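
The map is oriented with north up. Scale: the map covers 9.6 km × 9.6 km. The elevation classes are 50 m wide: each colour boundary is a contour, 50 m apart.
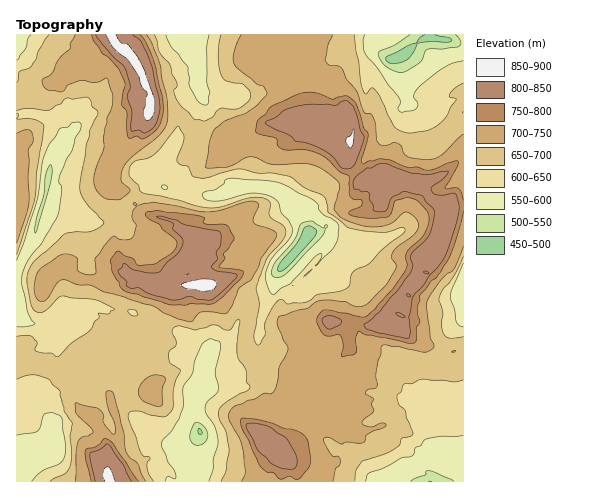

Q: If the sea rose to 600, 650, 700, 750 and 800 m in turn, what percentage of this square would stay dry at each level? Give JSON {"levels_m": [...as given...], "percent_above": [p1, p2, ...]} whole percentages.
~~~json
{"levels_m": [600, 650, 700, 750, 800], "percent_above": [87, 67, 41, 16, 10]}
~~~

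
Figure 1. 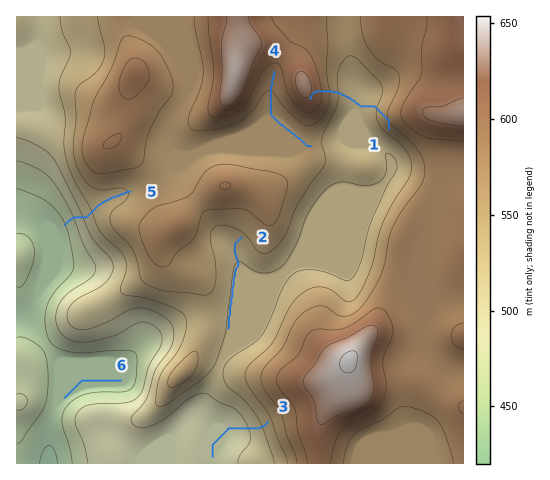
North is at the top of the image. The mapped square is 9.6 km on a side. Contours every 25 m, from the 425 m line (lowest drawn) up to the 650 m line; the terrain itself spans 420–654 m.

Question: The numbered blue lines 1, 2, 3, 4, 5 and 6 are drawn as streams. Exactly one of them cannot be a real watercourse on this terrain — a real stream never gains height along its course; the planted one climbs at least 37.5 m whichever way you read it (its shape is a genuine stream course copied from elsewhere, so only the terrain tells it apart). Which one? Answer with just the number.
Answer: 1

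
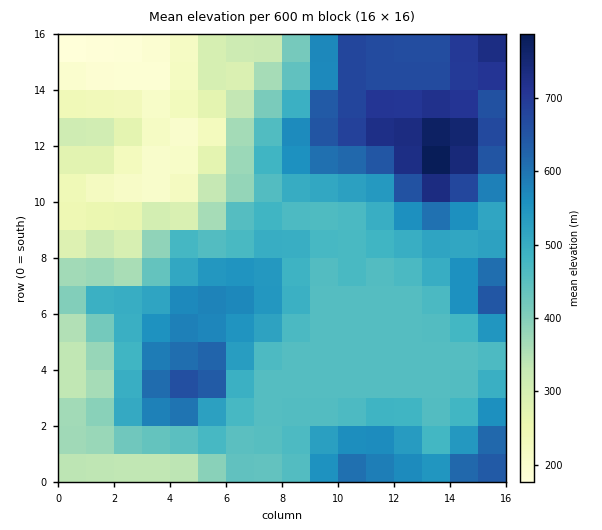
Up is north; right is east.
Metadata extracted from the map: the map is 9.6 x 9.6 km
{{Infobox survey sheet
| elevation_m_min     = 160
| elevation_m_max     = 800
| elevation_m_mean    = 470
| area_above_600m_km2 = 17.3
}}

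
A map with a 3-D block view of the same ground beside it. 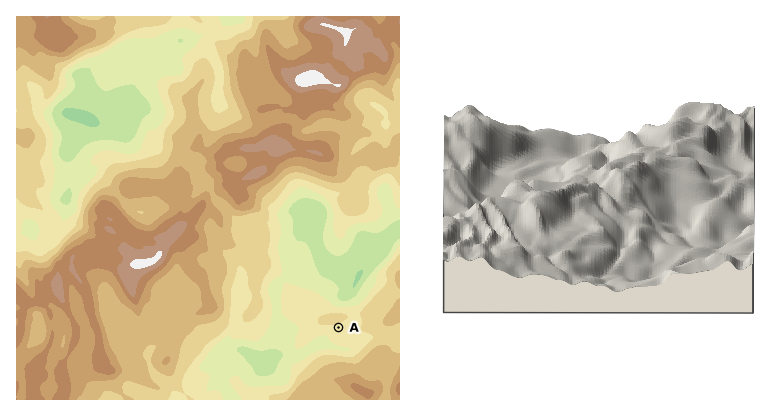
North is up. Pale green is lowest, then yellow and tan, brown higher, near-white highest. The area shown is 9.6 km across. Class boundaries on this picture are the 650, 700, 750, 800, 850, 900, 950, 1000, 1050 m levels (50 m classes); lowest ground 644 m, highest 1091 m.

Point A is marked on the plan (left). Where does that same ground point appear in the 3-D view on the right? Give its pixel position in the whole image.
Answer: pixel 704 256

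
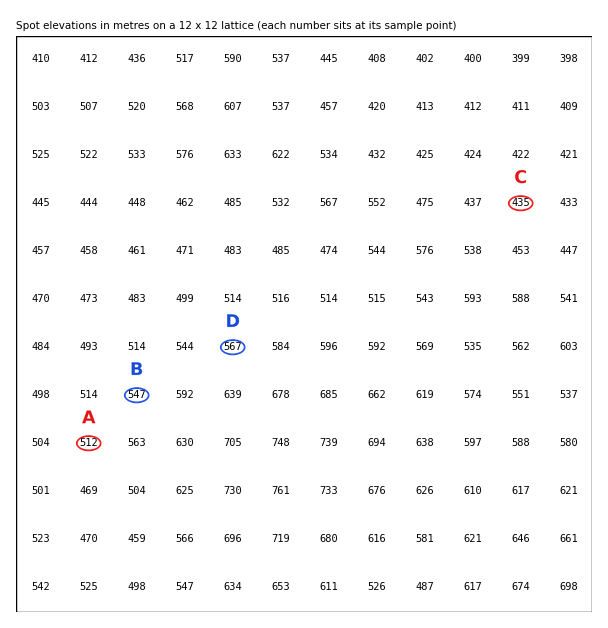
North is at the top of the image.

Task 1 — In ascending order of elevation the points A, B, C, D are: C A B D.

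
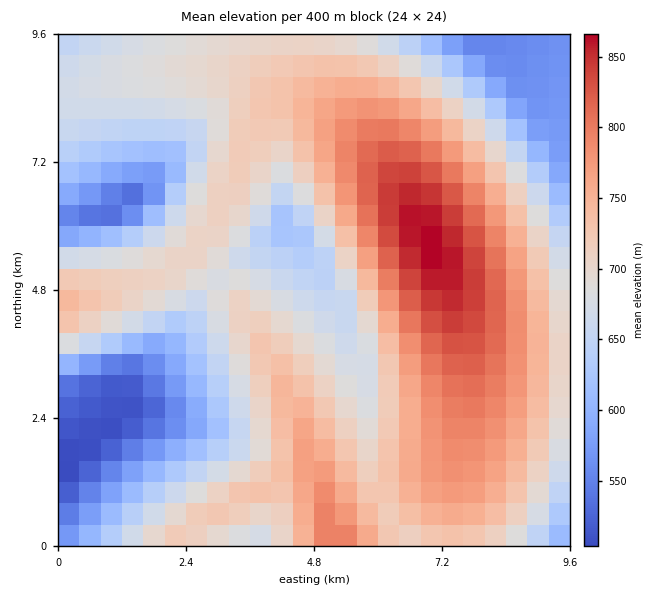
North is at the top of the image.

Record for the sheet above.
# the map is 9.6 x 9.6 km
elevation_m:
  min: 500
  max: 870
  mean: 700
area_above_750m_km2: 23.3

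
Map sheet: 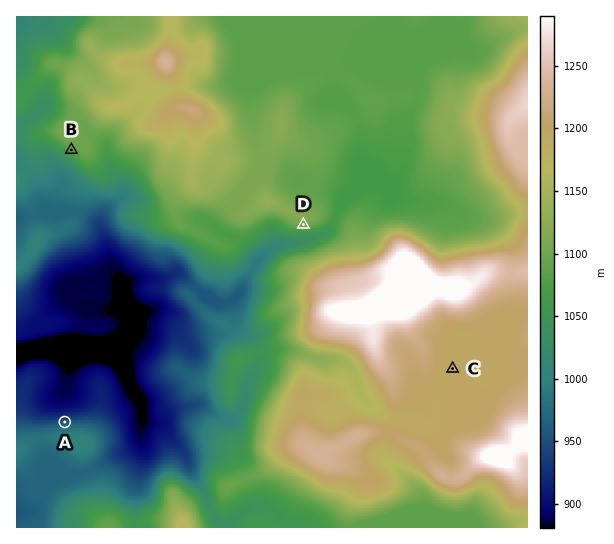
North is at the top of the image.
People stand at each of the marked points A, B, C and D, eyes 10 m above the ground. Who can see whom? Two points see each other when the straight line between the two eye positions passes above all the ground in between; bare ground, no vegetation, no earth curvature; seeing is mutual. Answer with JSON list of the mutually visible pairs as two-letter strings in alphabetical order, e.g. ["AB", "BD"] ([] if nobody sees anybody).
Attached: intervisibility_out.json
["AB", "AD"]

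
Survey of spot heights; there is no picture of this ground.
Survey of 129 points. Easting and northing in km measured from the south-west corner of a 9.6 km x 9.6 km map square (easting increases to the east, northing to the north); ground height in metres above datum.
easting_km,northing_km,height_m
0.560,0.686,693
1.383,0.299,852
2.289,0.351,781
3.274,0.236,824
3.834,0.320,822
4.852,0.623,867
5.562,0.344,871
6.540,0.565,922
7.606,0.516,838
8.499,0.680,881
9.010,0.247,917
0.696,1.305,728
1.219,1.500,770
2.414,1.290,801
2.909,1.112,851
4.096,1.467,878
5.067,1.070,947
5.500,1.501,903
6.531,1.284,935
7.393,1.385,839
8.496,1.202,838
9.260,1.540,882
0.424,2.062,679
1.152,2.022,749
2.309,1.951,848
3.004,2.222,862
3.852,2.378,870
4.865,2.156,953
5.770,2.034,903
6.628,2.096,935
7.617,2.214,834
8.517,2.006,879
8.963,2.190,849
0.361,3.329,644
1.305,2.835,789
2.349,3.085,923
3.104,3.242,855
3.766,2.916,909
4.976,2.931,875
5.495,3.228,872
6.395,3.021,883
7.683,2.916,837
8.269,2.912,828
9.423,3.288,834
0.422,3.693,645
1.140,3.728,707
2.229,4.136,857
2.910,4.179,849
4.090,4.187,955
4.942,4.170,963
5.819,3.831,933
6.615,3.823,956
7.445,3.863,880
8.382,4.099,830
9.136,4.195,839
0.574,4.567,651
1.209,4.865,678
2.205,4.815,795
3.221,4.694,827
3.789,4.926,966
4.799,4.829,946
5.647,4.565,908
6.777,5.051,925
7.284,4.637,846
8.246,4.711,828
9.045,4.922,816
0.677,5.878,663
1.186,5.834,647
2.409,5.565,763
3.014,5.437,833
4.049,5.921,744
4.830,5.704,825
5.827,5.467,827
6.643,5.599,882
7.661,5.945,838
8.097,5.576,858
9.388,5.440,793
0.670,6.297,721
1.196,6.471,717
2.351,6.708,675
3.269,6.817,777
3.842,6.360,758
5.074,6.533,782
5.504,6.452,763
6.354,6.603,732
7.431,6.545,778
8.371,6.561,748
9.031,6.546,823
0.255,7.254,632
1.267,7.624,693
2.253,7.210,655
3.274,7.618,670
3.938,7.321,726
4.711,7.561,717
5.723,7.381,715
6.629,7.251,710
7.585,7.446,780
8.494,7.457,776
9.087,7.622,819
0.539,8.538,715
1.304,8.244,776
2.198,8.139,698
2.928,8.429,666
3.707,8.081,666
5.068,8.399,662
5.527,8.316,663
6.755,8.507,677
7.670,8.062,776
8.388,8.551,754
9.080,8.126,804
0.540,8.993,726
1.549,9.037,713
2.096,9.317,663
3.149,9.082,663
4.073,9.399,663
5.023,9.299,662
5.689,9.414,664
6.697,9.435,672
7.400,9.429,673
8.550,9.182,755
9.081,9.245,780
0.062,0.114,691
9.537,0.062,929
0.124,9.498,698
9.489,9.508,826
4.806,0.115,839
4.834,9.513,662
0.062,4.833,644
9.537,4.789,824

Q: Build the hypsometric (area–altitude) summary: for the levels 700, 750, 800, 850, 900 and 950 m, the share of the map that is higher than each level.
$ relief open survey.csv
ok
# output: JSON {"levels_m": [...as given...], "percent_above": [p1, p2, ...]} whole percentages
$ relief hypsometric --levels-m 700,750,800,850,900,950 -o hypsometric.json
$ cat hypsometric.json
{"levels_m": [700, 750, 800, 850, 900, 950], "percent_above": [76, 67, 53, 31, 15, 4]}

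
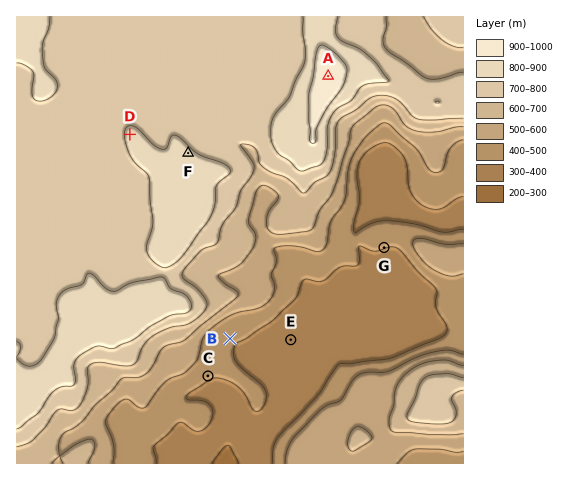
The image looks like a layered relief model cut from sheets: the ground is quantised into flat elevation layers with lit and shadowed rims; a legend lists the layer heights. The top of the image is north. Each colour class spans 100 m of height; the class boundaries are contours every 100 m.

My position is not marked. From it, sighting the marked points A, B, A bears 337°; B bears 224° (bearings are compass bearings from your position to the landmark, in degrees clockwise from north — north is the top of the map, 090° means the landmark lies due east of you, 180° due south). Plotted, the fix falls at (376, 188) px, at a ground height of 370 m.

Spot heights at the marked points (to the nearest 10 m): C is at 420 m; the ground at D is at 820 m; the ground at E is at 360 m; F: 840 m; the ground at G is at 400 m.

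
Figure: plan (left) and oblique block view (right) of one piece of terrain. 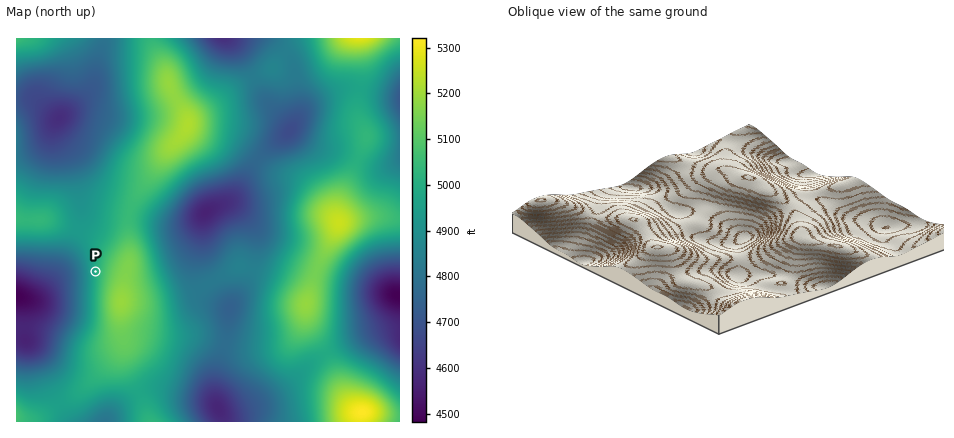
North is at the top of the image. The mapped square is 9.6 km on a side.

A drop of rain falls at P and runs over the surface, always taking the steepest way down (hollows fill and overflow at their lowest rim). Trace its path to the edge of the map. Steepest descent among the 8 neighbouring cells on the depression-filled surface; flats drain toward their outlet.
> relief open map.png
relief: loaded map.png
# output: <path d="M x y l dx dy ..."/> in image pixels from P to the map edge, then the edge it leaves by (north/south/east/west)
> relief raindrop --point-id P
<path d="M96 272l-28 0-26 26-22 0-4-2"/>
exit: west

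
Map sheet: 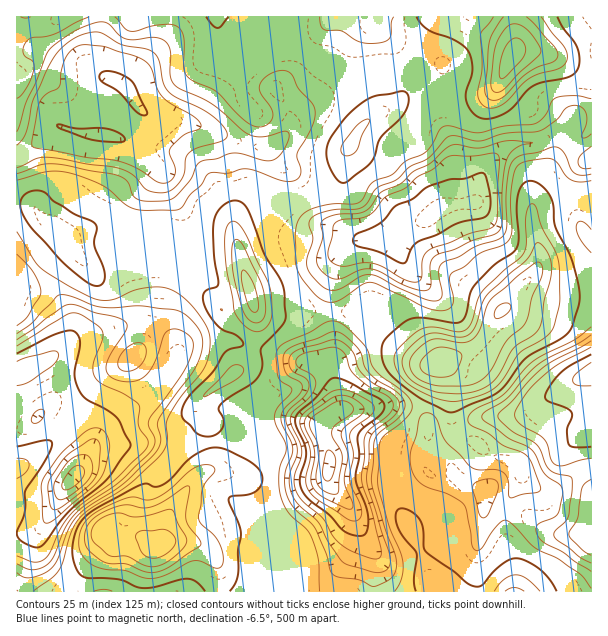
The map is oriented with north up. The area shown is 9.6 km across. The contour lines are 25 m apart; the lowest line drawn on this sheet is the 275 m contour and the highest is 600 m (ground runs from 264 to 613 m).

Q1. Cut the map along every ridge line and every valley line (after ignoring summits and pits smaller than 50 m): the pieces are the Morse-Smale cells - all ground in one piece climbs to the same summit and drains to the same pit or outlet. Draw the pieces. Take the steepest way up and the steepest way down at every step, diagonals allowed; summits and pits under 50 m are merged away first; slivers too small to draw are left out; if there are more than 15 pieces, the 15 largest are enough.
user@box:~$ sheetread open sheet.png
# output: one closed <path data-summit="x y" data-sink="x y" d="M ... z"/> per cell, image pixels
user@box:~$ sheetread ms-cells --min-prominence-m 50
<path data-summit="441 363" data-sink="591 374" d="M533 282l-6 0-15 20-12 9-13 25-11 13-26 9-16 10-7 25-11 18 12 14 0 13-4 11-2 12 4 9 5 5 15 1 9-2 10 8 21 8 0 11 5 5 31 6 26 20 13 3 30-1 1-246-43 2z"/><path data-summit="441 363" data-sink="432 215" d="M560 133l-6 0-15 9-23 2-13 6-19 21-4 12-2 14-4 5-34 6-12 10-17 8-12 10-36 4-13 6-8 9-6 14-5 18-1 24 30 2 20 15 22 22 24 14 12 0 38-15 11-13 13-25 12-9 11-17 13-15 4-9 0-10-8-27 2-15 33-11 25 0 0-39-11-2z"/><path data-summit="513 54" data-sink="432 215" d="M536 50l-20 0-10 15-8 21-12 10-21 6-15 1-22 9-12 0-14-6-6 0-25 12-13 13-10 18-10 31-30 15 8 21 5 6 21 7 18 11 33-2 6-2 12-10 17-8 12-10 34-6 4-5 2-14 4-12 9-12 14-13 9-2 23-2 15-9 6 0 21 24 10 1 1-83-20-8-17-11z"/><path data-summit="162 545" data-sink="329 467" d="M279 416l-24 2-7 5-8 15-27 4-2 25-18 13-23 32-6 12 0 20 4-3 20 0 12 3 11 8 7 15 0 25 118 0 4-20 15-27 1-23-2-10-26-32 2-27-10-22 0-6z"/><path data-summit="441 363" data-sink="74 477" d="M17 246l-1 345 8 1 2-20 8-21 2-12 28-51 12-12 22-39 24-22 30-20 16-21 8-18 0-8-6-10-9-8-15-6-15 0-54 14-18 14 13-20-4-17-13-24z"/><path data-summit="162 545" data-sink="129 92" d="M372 16l-85 0-9 26-9 7-18 7-12 0-15-11-6-15-2-14-112 0-7 29 0 9 6 20 20 11 7 7 8 13 9 10 12 5 30 2 65 24 15 2 10-6 9-10 4-10 0-6 34-30 16-24 8-20 12-12 10-7z"/><path data-summit="162 545" data-sink="74 477" d="M212 442l-18 3-12 6-6 0-12-6-14-3-54 4-8 9-12 21-12 12-28 51-2 12-8 21-1 19 191 1 2-25-4-10-7-9-7-4-12-3-20 0-5 2 0-13 7-18 23-32 14-10 5-6z"/><path data-summit="515 591" data-sink="591 374" d="M417 414l-11 17-14 13-1 17 5 25 4 9 3 24 15 26 14 36 14 11 145 0 1-58-31 1-13-3-26-20-31-6-5-5 0-11-21-8-10-8-9 2-15-1-5-5-4-9 2-12 4-11 0-13z"/><path data-summit="162 545" data-sink="129 92" d="M59 126l-43 32 0 45 16 2 10 13 15 10 11 11 11 18 8 7 27-12 14 0 13 4 8 0 14-17-3-8 0-45 3-10-1-8-39-29-42-6z"/><path data-summit="251 294" data-sink="129 92" d="M143 110l-11 21-6 5-6 2 9 4 27 21 7 8-3 15 0 45 4 7 10-2 27 10 33 0 3 2-3-21 2-9 10-10 12-6 29 0 21-7-7-13-8-8-11-5-5-5-7-16-16-2-65-24-36-4z"/><path data-summit="513 54" data-sink="129 92" d="M437 16l-63 0-2 7-18 15-28 48-34 30 0 6-4 10-9 10-9 5 7 17 5 5 11 5 8 8 7 12 7-1 23-13 8-28 12-21 13-13 19-9 10-8 4-8 12-39z"/><path data-summit="441 363" data-sink="129 92" d="M102 16l-86 1 1 140 42-31 22 7 42 5 9-7 7-11 3-9-12-19-11-10-12-4-7-10-3-23 6-21z"/><path data-summit="251 294" data-sink="74 477" d="M186 271l-14 23-3 12 0 20 7 18 0 12-8 18-16 22-30 19-24 22-7 12 1 2 4-5 36-1 14-3 13 2 17 7 6 0 12-6 18-4-2-18-11-15 0-7 44-34 5-7 8-24 0-24-4-10-16 8-14 0-22-28z"/><path data-summit="251 294" data-sink="329 467" d="M255 308l1 28-8 24-5 7-44 34 0 7 11 15 0 9 3 10 27-4 8-15 7-5 24-2 41 8 20-16-8-31-7-12 5-3 4-14-4-36-37-2-18 3-14-1z"/><path data-summit="515 591" data-sink="329 467" d="M396 406l-54 3-7 3-15 11 0 8 10 22-2 27 3 6 21 23 14 30 8 13 2 15-3 14 1 11 70 0-12-11-14-36-15-26-3-24-8-21-1-25 1-5 14-13 9-18z"/>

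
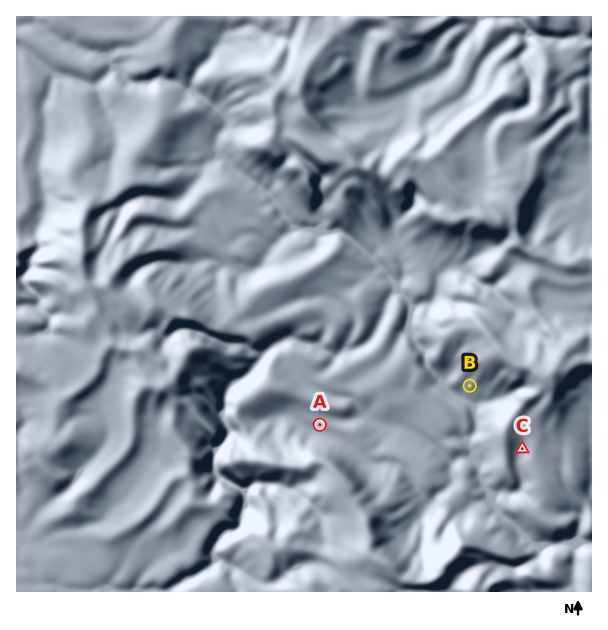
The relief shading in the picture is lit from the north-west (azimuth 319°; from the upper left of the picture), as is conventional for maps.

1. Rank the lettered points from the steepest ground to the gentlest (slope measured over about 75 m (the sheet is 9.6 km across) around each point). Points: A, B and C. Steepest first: B C A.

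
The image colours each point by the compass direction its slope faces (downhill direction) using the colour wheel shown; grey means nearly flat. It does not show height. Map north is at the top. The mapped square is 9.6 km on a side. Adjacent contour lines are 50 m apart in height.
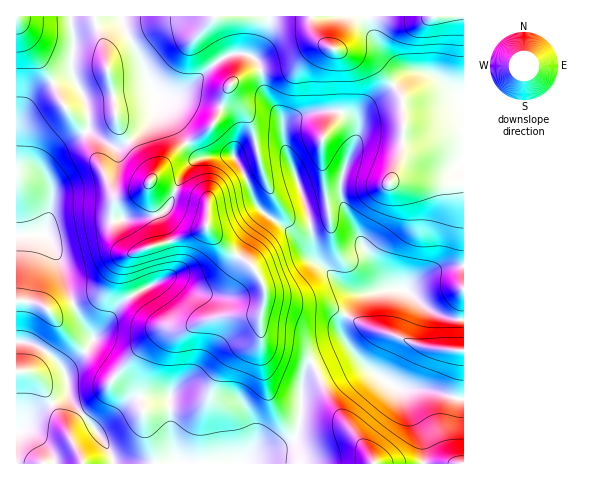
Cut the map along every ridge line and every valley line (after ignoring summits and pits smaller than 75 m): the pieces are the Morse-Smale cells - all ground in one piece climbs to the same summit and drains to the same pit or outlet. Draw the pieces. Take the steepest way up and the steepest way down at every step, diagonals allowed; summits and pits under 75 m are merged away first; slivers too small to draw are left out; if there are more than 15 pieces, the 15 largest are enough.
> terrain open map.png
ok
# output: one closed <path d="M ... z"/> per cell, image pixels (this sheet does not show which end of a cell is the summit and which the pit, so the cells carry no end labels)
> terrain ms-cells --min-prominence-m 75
<path d="M463 16l-392 0 3 26-2 31 13 25 3 19 27-3 4 12 10 16 17-15 8-10 3-8 0-15 7 4 16-4 34-30 13-8 7-3 17 3 9 10 4 26 18 27 2 27 24 65 8 51 28 25 11 5 14 2 23-5 13 1 28 22 20 7 10 0z"/><path d="M243 53l-9 0-12 5-44 37-9 3-12-2 0 13-3 8-7 9-18 15 21 31 1 8-7 9-26 9-4 4-2 21 7 19 7 8 7 3-6 5-3 8 4 22 8 14 15 16 17 8 19 2 29-11 41-2 3-3 1 23 5 9 34 8 13 12 26-13 11-3-8-13 0-10 11-23 11-8-9-2-11-5-28-25-8-51-24-65-2-27-18-27-3-23-3-8-7-5z"/><path d="M89 132l-33 18-10 11-2 7 8 24-1 16-6 26 14 26 14 45 9 18 11 14-1 6-7 10-20 16 6 31 26 30 32-28 8-4 32-2 3 49 4 13 5 6 61 0 18-12 31-9 5-5 4-13 3-50 3-7 6-5-1-2-11-9-34-8-5-9-1-23-3 3-41 2-29 11-13 0-16-5-17-15-9-13-6-14 0-21 7-7-11-7-7-11-3-12 0-13 2-8 4-4 26-9 7-9 0-5-22-33-7 5-7 1z"/><path d="M46 234l-30 2 0 227 164 1-4-6-5-20-2-42-32 2-8 4-32 28-26-30-6-31 20-16 7-10 1-6-11-14-9-18-14-45z"/><path d="M349 348l-19 6-16 8 0 3 17 37 28 37 14 23 2 2 88 0 1-65-33-9-29-1-7-2-24-15z"/><path d="M398 289l-37 6-8 7-10 19-1 14 2 5 13 17 14 15 24 15 7 2 29 1 25 9 7 0 1-79-11-1-15-4-14-9-17-15z"/><path d="M17 20l-1 215 29-1 7-34-1-13-7-18 1-5 11-14 32-20 0-12-14-2-10-10-15-32-21-31z"/><path d="M313 364l-7 4-3 7-2 43-5 20-8 6-28 8-17 12 131-1-15-24-28-37z"/><path d="M70 16l-53 0-1 3 12 24 21 31 15 32 10 10 14 2 0-7-3-13-13-25 2-31z"/><path d="M115 114l-26 4-2 13 23 15 8 2 9-5 1-3-9-14z"/>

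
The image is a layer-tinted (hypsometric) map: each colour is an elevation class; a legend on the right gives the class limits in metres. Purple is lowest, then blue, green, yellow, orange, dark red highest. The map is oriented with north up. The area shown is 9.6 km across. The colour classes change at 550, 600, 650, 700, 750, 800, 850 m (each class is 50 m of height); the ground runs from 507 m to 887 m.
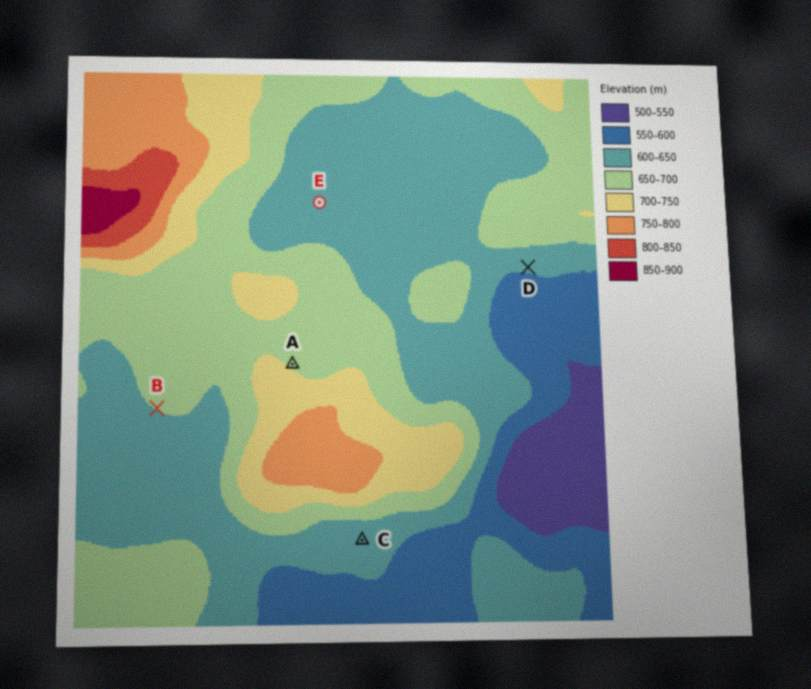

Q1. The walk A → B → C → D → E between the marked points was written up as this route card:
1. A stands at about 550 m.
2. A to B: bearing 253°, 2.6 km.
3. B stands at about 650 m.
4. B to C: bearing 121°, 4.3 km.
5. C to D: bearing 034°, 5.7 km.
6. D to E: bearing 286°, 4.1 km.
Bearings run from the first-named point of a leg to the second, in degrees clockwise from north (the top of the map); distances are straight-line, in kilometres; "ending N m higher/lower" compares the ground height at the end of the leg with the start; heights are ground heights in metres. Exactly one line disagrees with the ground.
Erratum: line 1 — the height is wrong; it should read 690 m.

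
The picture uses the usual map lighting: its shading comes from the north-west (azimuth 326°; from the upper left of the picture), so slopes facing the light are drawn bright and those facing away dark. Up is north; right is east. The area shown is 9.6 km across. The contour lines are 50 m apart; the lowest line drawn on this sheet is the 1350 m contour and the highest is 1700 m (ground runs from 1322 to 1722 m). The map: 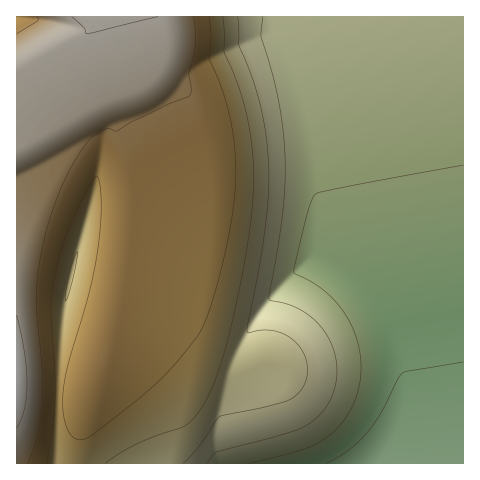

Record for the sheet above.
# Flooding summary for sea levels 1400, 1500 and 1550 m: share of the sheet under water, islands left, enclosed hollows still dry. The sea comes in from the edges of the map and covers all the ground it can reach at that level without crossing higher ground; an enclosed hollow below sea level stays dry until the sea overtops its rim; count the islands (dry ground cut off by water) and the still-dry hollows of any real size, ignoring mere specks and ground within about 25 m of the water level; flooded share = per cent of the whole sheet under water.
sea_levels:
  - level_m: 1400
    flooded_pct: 19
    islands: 0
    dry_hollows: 0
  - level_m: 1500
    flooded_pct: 46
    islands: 0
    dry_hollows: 0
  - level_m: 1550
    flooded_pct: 53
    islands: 0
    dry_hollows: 0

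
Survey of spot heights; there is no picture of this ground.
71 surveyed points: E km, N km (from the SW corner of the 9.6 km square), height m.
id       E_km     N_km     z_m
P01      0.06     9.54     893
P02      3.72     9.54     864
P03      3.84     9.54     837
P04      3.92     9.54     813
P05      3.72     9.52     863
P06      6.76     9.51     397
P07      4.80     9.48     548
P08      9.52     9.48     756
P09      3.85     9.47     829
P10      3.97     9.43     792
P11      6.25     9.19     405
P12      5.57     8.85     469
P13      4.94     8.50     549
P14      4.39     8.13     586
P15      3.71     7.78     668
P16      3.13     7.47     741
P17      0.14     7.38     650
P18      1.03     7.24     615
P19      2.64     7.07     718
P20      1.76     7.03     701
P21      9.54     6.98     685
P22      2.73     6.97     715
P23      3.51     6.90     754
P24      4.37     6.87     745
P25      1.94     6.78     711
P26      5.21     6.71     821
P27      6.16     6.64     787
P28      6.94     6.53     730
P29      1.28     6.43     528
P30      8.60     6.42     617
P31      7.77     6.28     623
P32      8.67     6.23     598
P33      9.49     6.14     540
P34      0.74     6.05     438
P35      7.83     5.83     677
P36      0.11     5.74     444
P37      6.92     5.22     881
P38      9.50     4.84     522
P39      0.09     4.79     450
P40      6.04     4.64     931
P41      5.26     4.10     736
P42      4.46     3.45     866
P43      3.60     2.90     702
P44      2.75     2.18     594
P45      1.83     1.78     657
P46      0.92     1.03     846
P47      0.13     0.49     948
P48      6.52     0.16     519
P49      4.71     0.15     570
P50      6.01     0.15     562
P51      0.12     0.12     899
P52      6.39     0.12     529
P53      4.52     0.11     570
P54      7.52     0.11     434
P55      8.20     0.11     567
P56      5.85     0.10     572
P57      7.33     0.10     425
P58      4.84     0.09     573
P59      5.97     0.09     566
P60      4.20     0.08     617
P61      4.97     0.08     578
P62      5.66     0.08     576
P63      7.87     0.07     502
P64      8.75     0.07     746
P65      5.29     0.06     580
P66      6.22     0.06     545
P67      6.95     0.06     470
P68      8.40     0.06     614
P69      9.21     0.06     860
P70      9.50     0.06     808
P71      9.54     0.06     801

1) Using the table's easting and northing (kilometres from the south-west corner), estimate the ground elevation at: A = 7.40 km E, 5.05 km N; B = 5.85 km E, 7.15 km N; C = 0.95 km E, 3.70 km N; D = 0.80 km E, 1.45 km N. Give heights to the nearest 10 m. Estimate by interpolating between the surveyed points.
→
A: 850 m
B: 630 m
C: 520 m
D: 770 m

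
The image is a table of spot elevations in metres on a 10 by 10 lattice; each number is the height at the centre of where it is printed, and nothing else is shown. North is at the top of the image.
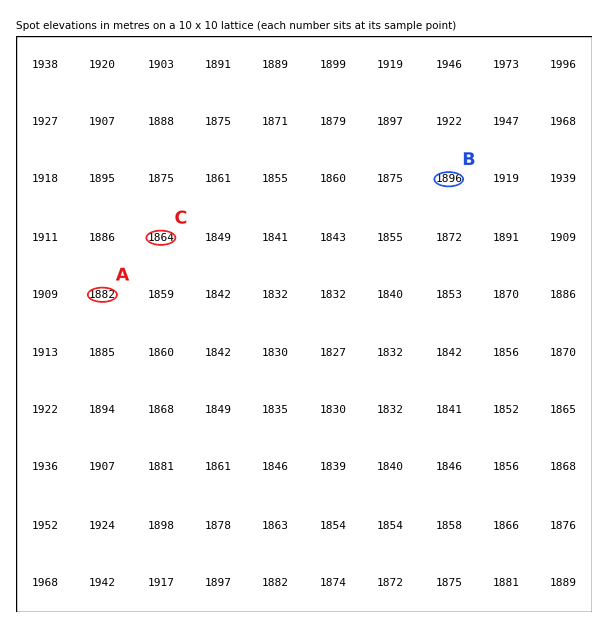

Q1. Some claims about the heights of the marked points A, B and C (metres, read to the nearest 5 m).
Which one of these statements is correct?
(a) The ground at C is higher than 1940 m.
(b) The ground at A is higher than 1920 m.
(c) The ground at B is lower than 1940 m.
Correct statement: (c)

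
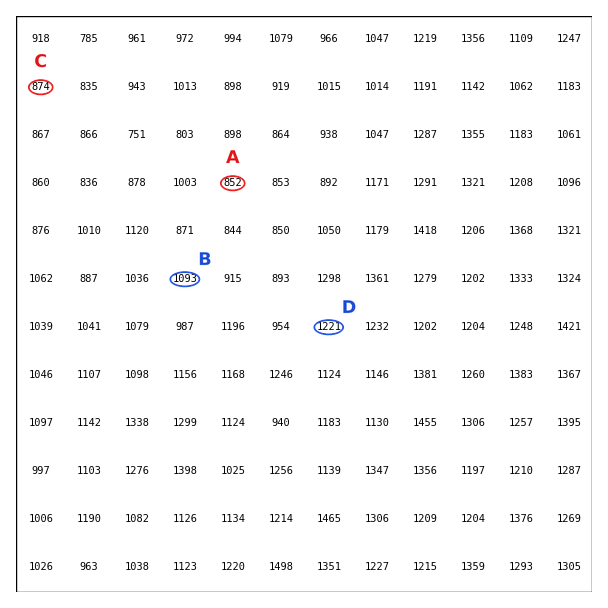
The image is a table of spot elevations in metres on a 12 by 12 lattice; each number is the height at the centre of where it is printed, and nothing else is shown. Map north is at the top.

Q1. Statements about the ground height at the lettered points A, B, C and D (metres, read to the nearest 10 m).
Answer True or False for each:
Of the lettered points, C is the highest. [False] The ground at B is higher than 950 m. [True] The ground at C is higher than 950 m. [False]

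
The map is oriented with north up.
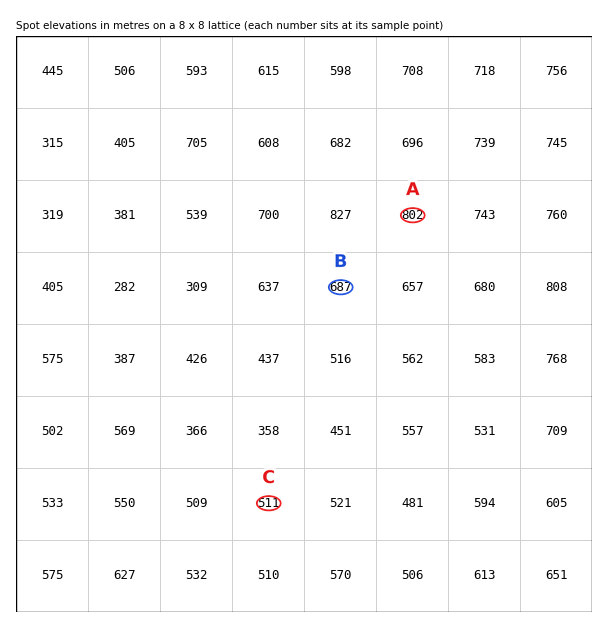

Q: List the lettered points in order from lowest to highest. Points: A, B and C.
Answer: C B A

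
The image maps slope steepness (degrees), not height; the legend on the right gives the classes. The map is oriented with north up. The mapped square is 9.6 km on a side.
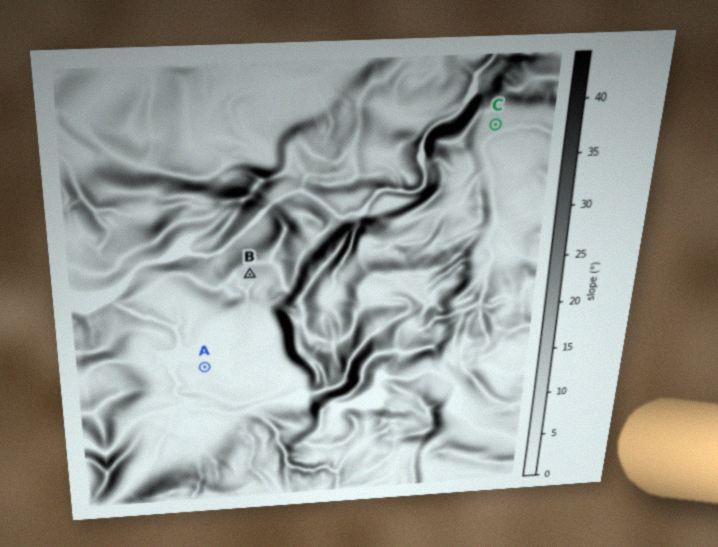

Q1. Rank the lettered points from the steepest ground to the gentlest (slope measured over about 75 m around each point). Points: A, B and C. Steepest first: B C A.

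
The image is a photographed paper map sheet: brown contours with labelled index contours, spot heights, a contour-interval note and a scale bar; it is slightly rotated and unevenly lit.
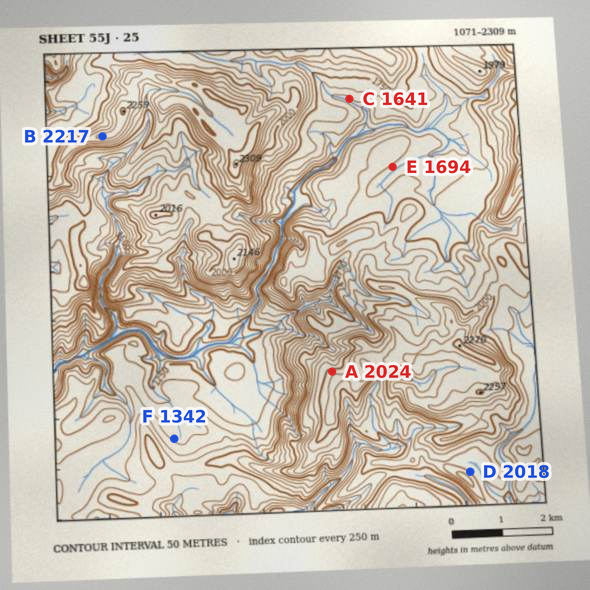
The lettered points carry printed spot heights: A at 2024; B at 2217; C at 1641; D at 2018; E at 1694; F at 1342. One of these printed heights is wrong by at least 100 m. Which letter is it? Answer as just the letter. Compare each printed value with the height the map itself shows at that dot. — D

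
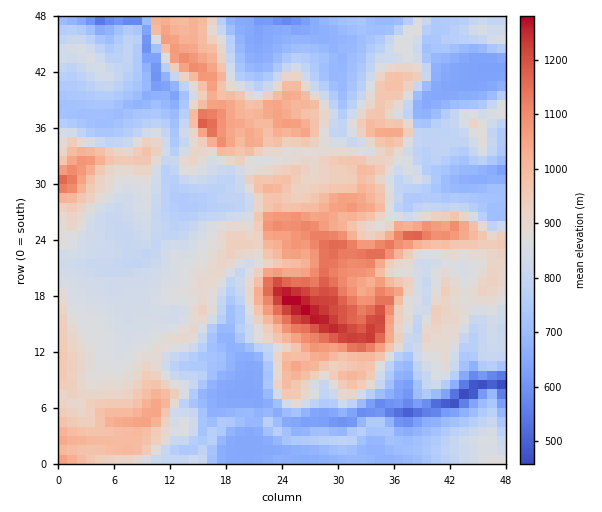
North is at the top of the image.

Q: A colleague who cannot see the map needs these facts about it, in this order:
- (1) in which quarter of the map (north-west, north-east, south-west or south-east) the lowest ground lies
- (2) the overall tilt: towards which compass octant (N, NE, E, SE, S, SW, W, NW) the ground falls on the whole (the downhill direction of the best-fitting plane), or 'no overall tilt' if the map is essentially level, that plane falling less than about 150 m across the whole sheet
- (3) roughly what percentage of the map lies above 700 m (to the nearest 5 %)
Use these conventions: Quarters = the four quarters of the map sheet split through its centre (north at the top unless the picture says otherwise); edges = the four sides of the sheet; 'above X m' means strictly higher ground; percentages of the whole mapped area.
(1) The lowest point lies in the south-east quarter of the map.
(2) On the whole the map has no overall tilt.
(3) Ground above 700 m makes up about 85 % of the sheet.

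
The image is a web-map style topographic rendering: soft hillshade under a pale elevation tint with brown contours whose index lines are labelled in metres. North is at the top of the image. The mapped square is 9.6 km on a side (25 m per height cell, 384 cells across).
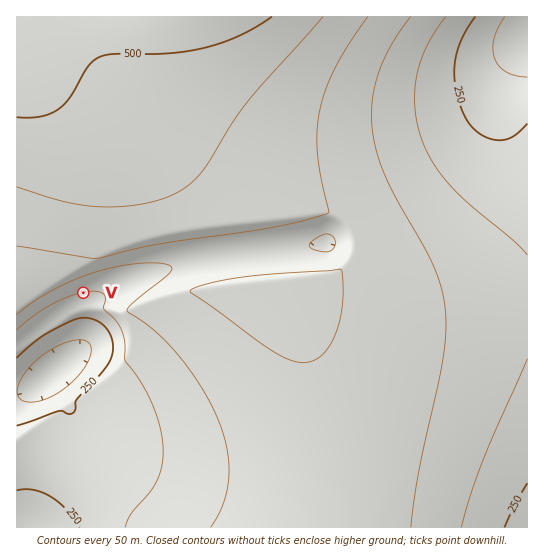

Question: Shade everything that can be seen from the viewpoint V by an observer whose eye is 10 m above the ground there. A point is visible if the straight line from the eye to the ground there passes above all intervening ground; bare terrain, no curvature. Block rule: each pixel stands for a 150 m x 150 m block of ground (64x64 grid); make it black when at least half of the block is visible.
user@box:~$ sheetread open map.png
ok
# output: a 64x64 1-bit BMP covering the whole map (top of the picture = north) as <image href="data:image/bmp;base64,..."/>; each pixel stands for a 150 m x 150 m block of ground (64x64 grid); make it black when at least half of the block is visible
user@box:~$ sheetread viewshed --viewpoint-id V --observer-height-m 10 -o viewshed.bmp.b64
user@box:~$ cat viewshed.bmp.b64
<image width="64" height="64" href="data:image/bmp;base64,Qk0+AgAAAAAAAD4AAAAoAAAAQAAAAEAAAAABAAEAAAAAAAACAAATCwAAEwsAAAIAAAAAAAAA////AAAAAAAAH///4AAAAAAf///gAAAAAD///+AAAAAAf///wAAAAAD////AAAAAAf///8AAAAAH////gAAAAB////8AAAAAf////gAAAAD////8AAAAAP////AAAAAA////4AAAAAD////AAAAAAP///wAAAAAA///+AAAAAAD///gAAAAAAP//4AAAAAAA///AAAAAAAD//gAAAAAAAP/4AAAAAAAA//wAAAAAAAD//AAAAAAAAPA8AAAAAAAA8B4AAAAAAAD4DAAAAAAAAPwMAAAAAAAA/hwAAAAAAAD//gAAAAAAAD//gAAAAAAAH//wAAAAAAAH//wAAAAAAAP/8AAAAAAAAP/gAAAAAAAAP+AAAAAAAAAP/AAAAAAAAAH/gAAAAAAAAD/wAAAAAAAAAP4AAAAAAAAAAAAAAAAAAAAAAAAAAAAAAAAAAAAAAAAAAAAAAAAAAAAAAAAAAAAAAAAAAAAAAAAAAAAAAAAAAAAAAAAAAAAAAAAAAAAAAAAAAAAAAAAAAAAAAAAAAAAAAAAAAAAAAAAAAAAAAAAAAAAAAAAAAAAAAAAAAAAAAAAAAAAAAAAAAAAAAAAAAAAAAAAAAAAAAAAAAAAAAAAAAAAAAAAAAAAAAAAAAAAAAAAAAAAAAAAAAAAAAAAAAAAAAAAAAAAAAAAAAAAAAAAAAAAAAAAAAA=="/>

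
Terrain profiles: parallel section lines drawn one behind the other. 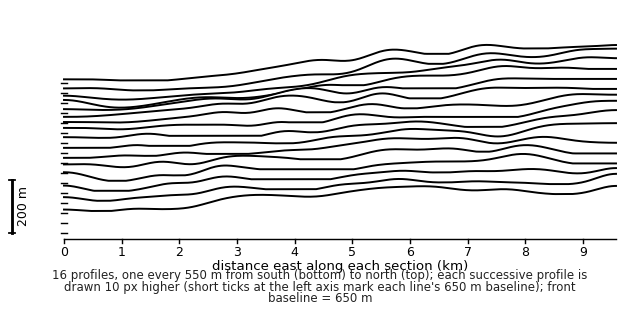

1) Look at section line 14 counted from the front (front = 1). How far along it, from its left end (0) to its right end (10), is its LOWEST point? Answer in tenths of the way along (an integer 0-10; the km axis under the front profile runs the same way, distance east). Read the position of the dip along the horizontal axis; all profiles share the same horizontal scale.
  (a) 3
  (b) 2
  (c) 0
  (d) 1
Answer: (d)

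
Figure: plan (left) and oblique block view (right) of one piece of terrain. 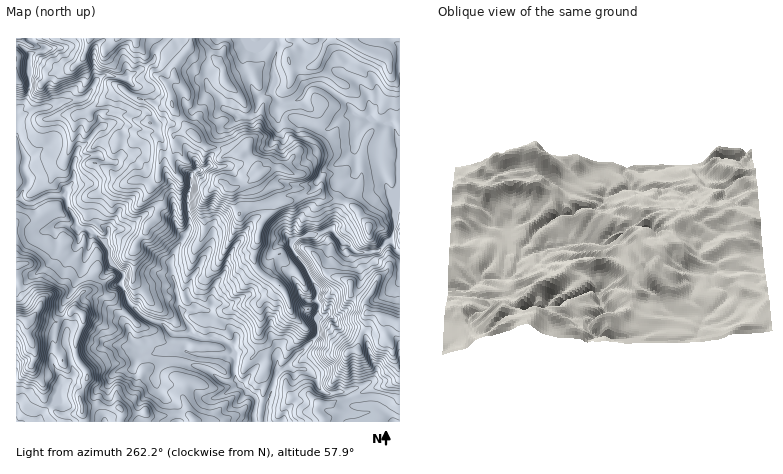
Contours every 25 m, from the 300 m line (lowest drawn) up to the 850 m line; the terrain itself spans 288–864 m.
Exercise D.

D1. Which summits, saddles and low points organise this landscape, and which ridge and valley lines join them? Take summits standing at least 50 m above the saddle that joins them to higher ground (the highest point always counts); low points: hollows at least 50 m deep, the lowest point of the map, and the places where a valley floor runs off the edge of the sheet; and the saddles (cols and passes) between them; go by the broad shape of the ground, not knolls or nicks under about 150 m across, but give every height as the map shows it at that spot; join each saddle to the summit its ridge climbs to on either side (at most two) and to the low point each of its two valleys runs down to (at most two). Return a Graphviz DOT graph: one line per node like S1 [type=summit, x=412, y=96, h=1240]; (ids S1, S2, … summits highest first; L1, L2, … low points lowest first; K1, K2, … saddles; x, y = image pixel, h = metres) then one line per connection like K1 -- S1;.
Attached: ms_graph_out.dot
graph terrain {
  S1 [type=summit, x=262, y=174, h=864];
  S2 [type=summit, x=90, y=38, h=838];
  S3 [type=summit, x=28, y=320, h=819];
  S4 [type=summit, x=400, y=322, h=793];
  S5 [type=summit, x=16, y=80, h=719];
  S6 [type=summit, x=346, y=38, h=719];
  S7 [type=summit, x=368, y=228, h=716];
  L1 [type=low, x=254, y=418, h=288];
  L2 [type=low, x=16, y=422, h=468];
  K1 [type=saddle, x=168, y=38, h=746];
  K2 [type=saddle, x=344, y=202, h=637];
  K3 [type=saddle, x=34, y=42, h=628];
  K4 [type=saddle, x=278, y=52, h=625];
  K5 [type=saddle, x=86, y=422, h=589];
  K6 [type=saddle, x=394, y=230, h=546];
  K7 [type=saddle, x=348, y=398, h=465];
  K8 [type=saddle, x=322, y=232, h=454];
  K9 [type=saddle, x=178, y=414, h=441];
  K1 -- S1;
  K1 -- S2;
  K1 -- L1;
  K2 -- S1;
  K2 -- S7;
  K2 -- L1;
  K3 -- S2;
  K3 -- S5;
  K3 -- L1;
  K4 -- S1;
  K4 -- S6;
  K4 -- L1;
  K5 -- S3;
  K5 -- L1;
  K5 -- L2;
  K6 -- S4;
  K6 -- S7;
  K6 -- L1;
  K7 -- S1;
  K7 -- S4;
  K7 -- L1;
  K8 -- S1;
  K8 -- S4;
  K8 -- L1;
  K9 -- S1;
  K9 -- S3;
  K9 -- L1;
}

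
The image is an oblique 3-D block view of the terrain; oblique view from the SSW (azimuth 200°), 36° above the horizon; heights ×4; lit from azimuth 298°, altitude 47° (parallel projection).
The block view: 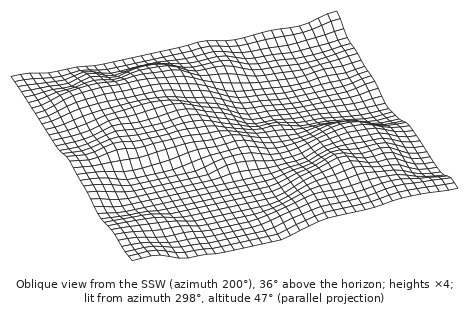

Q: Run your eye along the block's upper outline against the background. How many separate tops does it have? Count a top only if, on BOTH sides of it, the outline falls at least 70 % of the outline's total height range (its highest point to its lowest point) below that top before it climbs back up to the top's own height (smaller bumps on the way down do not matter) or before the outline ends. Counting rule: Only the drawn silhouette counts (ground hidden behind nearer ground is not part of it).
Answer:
0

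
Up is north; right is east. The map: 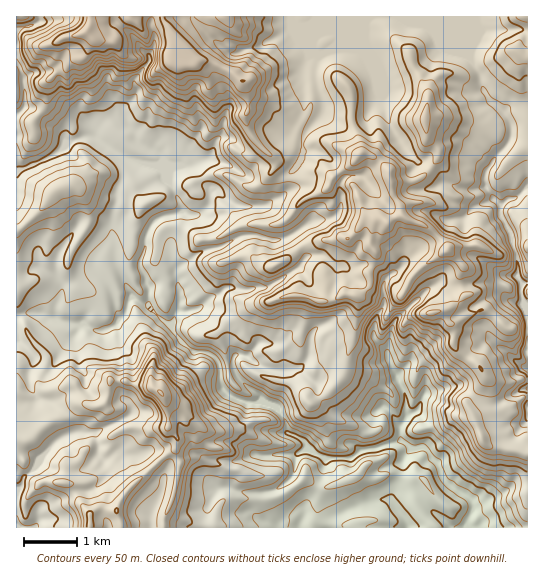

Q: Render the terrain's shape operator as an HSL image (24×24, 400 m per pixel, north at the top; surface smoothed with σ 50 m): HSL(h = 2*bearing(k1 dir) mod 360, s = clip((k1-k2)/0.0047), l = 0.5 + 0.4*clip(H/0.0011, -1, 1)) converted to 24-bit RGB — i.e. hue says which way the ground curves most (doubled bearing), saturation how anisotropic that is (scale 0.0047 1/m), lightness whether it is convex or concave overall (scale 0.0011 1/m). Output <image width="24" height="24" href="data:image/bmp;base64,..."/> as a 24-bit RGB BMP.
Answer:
<image width="24" height="24" href="data:image/bmp;base64,Qk32BgAAAAAAADYAAAAoAAAAGAAAABgAAAABABgAAAAAAMAGAAATCwAAEwsAAAAAAAAAAAAAQ6YqT2l/MydI7fbVhuStUz5zTUi0wLleVG6Ns5CFh2tYelFRboVhXGOCdI+mZKORo36ro2+YTk+Rr3RKwrZfOkxyeVJ4uK1f4DemNjZoVtWIRIM6w2mSzFyPMVZZ7ti9TF1xiJJTmUZZa5dFtW3FT2J7r4WcioRnVGVFWHJOk4puktO0mjx0VSg3Nmg6wdOTG6FlpXXXzIWJYmecS25g04Cpu0zM6NKCHBspX6WluM3fx8boZaPcy5/mQ16bw63f057WTLavgJa9t0KnezVnpGxtWZRcZ5U1v2ZyJVlIvpOwomy2h4JcaWxHdz0n4eaAVip/YOhhNk4LPj0Rtu0XEGkXkkEXFlkGa38H44QuZmMjVCAtRTVazaKgpsrcsb/cn4OgtXKoMVYoYU0nc7Y7gnG2tIjW1eeYlMXVX3nPm4zXTNrvZwE6WSEdndB+TljKztbvTqXPrGnbZzS3cGWfx+7Gelx+O5RhbYp4jWl6tHW3kZHMj9W3QBYaSz0ZnuCPlNS3T3OigiZQ51cwLgUr7evebK+2jZpQJUMly1glCzszSDyR0pzatM+cX5VfWnTYamasd3O1msmsVTh84W2mLiza1vXir8nhlFVbKQoj/nAArSuPgMfXnMuWtmOjuKOfa2CZad/U5yuOCyEoNYIjyEw8mtCLc/pGWJOPRYVJnL11PZi0XLTBMiNe7vjTbzyA03LDpwDGIjjpvFHOendKhYBIZ45yzMCnW6tnOxJEsNE/UC10tIpsxuvXlLqZqnMenVJTdKd2S2NIgZprTE1qP2KG8vfUMA4payEKZdpFf4g3SZV1mGWKUoWcnp+JxqqRPGzSHggrsoE5Onl34/LZTIJPcB4uAKeFX7R7elpig3NUe2NGMm1FcrVjkmEyMRZ7pLPFuIKxnmZ7g2VSTHVMiXBFOFAjv4xnBAgvANT98oPPdMmtqN2Xaz52itbZVU3zeJdZYH13moebeo+Rtp2CSZslmiuEO3WWbn88YYBJlqDO49T33LLxfp/iyb3uUKzf7eDJYgDPAHtC7arHzn6xXtG+WKs4MAMdqoGedHCWbpZieoGJoXhtWa7PXjCTbkuKg1ZplatBS0AUMT0JEz8HrVBpfp1iXJ+Q7MW0AiIx+NPiGkgsmXRDpc5XLYKmNwBld5hleU+BxLSFWGdsh2qLNGOkucOVZVB9Lqur5NrxgIDVu9ro79T3H2RTkGtHSz8v1KhyRYytKIVW54vOdt6coClDx/GbFgCTlJxYjY5fRZxWV59eZm56u597PnikR0xtvsXu4ZIQRGkZVD4XGSgLe0vUw7Do7Nb1T8NkoHRNQjArQ9h8qpbcuafyzLB6QACA03zLknaqTXNnrbNlTl5pvoyCKGdBPJA8UFYtX3FHlpLamJri78LnIFokKD4WYC4j1q2qxX3Xi/DfnlcQUVofTqxUcBeDndy9Q0Ji1bfAnICwpsSsQ1VqdKSOvKHNeUOplrugSTNtjEk1b4U4JVQw4Yu84eGQFGJ4grhU0dY8ciWce2zdwXuwU5gwWg8dLoQlM3hejp2pxbLJwpm5Y2e1f5ebgGhfVo6IrWCtdnXevxg6y3Z1XLSuWXSK2L6b+QXNOxg24PLZRzWxuFdsXadWgk+Uh2/Pe2SUxjFQFlQdR28zvMSDaT1Ih25agXdmhH9zcVlFYBpPm4fYiN6anH3BRltufEM8oMze2OTza7pPQxQ0u9t+VmyRlHGEJG9avomp3WrWrGCCPHdOYUM7gZV8gF9qgXJkWkA/naxHE4Ra0rhFWbJJbmtcUYaNd7atf5FHh2czgS5iclKM3eTAdWVSZnWEmZ2xOHeEGKsnzZV9O2FTeXFHXoFel1ZxfUlrn4FoSiiAGsJI5PCmU36RcpGUf3SaQ0hdysqMOWZmQj96jIe25OW/n5K6YWaKf1Flb5ZeSwy47tXJnyhGU7JCQSNLHWCCoVE50dCdI2GFvUy9tOWtV7uQWXl8dmeEcEV33e7aUUFwV15nRWdM49iwWUM9a057glpslphmJwIxtqcj3I/Qy6Z4Xhs/EuiagkL/3O7npr7dlszrwdju2qnZblueYmZ1W7KptYFmeFxzY09tlc+QUp6gsIfFdjqGm4SXp4+EOkvp5tb1P2mu4ZHJ1+z0wRDCAG9lxtSrfLuXQBkUR1YIOlEdg1xkfnB+dIJtfHZsfHN+X3qa0uDJYUhsdGpeWXJ5foq5ubHRAHgzMj4WtCek5MWngzk28IVXDkSqiMVhYS9JuG63uuW+S02YVF1wgX98f4B9f39/c3yAbplibmJOfm1xf39/dXR8am5Arn4z"/>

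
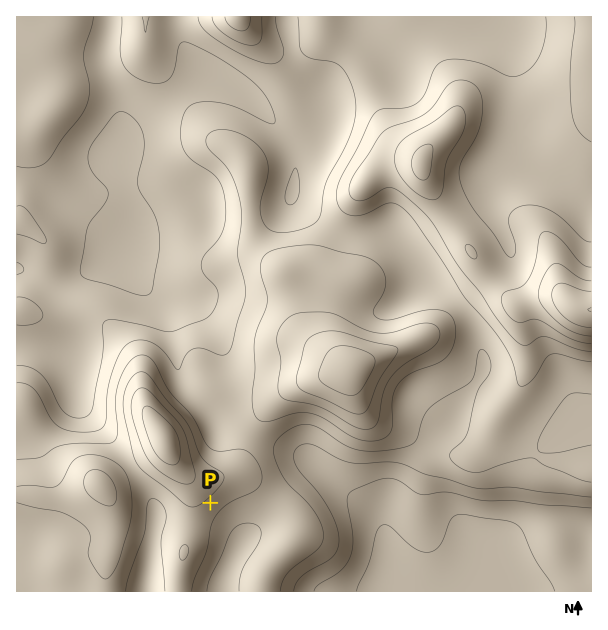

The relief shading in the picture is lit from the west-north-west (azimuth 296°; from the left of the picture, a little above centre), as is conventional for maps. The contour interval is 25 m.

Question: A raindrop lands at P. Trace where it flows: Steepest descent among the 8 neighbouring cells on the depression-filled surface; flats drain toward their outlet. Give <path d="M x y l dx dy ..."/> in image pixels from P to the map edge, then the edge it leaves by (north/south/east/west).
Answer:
<path d="M210 503l32 31 0 14-2 3-7 7-3 6 0 3-3 5 0 3-3 6-2 10"/>
exit: south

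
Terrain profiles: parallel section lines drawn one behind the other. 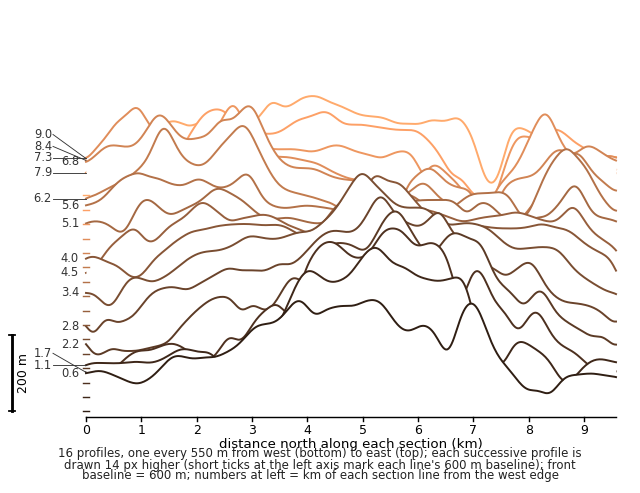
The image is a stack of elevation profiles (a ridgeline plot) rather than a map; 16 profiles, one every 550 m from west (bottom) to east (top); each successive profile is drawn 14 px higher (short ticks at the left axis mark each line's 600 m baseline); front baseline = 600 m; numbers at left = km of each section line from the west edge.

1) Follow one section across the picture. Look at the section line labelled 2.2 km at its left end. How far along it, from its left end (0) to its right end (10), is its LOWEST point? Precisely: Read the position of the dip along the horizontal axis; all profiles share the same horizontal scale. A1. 0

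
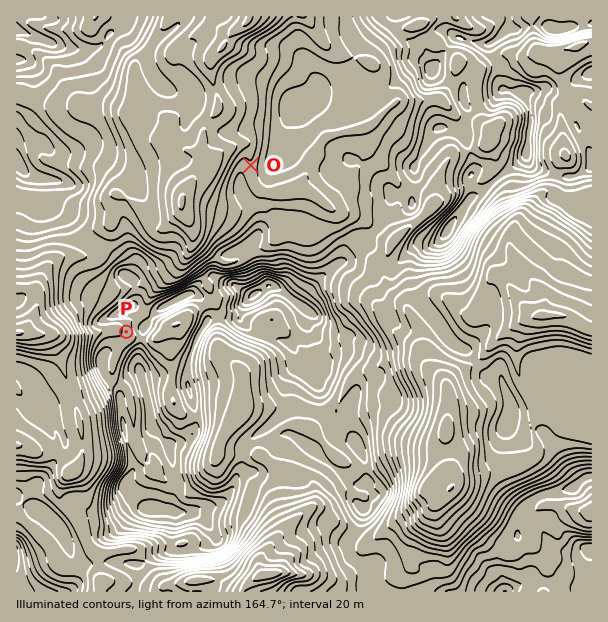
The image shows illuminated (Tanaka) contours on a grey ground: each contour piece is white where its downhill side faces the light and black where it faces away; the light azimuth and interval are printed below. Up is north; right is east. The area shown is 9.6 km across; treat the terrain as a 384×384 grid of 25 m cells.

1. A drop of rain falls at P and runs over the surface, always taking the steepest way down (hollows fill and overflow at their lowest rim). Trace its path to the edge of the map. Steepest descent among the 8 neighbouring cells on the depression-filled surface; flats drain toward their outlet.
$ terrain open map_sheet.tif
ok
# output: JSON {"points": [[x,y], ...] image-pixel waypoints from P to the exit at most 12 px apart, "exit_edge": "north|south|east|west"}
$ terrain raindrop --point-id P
{"points": [[126, 332], [114, 329], [102, 332], [90, 333], [78, 333], [66, 333], [54, 333], [42, 333], [30, 333], [18, 333], [17, 333]], "exit_edge": "west"}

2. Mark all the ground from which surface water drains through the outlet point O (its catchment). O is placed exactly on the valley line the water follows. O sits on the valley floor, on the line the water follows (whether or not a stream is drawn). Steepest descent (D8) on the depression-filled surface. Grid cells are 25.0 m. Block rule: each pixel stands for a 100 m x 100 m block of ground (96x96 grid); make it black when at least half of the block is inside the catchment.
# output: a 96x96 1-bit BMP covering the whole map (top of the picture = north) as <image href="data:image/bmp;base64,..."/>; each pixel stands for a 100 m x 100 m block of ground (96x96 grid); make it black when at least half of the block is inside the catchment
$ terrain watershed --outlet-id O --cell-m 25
<image width="96" height="96" href="data:image/bmp;base64,Qk2+BAAAAAAAAD4AAAAoAAAAYAAAAGAAAAABAAEAAAAAAIAEAAATCwAAEwsAAAIAAAAAAAAA////AAAAAAAAAAAAAAAAAAAAAAAAAAAAAAAAAAAAAAAAAAAAAAAAAAAAAAAAAAAAAAAAAAAAAAAAAAAAAAAAAAAAAAAAAAAAAAAAAAAAAAAAAAAAAAAAAAAAAAAAAAAAAAAAAAAAAAAAAAAAAAAAAAAAAAAAAAAAAAAAAAAAAAAAAAAAAAAAAAAAAAAAAAAAAAAAAAAAAAAAAAAAAAAAAAAAAAAAAAAAAAAAAAAAAAAAAAAAAAAAAAAAAAAAAAAAAAAAAAAAAAAAAAAAAAAAAAAAAAAAAAAAAAAAAAAAAAAAAAAAAAAAAAAAAAAAAAAAAAAAAAAAAAAAAAAAAAAAAAAAAAAAAAAAAAAAAAAAAAAAAAAAAAAAAAAAAAAAAAAAAAAAAAAAAAAAAAAAAAAAAAAAAAAAAAAAAAAAAAAAAAAAAAAAAAAAAAAAAAAAAAAAAAAAAAAAAAAAAAAAAAAAAAAAAAAAAAAAAAAAAAAAAAAAAAAAAAAAAAAAAAAAAAAAAAAAAAAAAAAAAAAAAAAAAAAAAAAAAAAAAAAAAAAAAAAAAAAAAAAAAAAAAAAAAAAAAAAAAAAAAAAAAAAAAAAAAAAAAAAAAAAAAAAAAAAAAAAAAAAAAAAAAAAAAAAAAAAAAAAAAAAAAAAAAAAAAAAAAAAAAAAAAAAAAAAAAAAAAAAAAAAAAAAAAAAAAAAAAAAAAAAAAAAAAAAAAAAAAAAAAAAAAAAAAAAAAAAAAAAAAAAAAAAAAAAAAAAAAAAAAAAAAAAAAAAAAAAAAAAAAAAAAAAAAAAAAAAAAAcAAAAAAAAAAAAAAA+AAAAAAAAAAAAAAD/AAAAAAAAAAAAAAH/gAAAAAAAAAAAAAP/wAAAAAAAAAAAAAP/4AAAAAAAAAAAAAP/+AAAAAAAAAAAAAf/+AAAAAAAAAAAAAf//AAAAAAAAAAAAAf//wAAAAAAAAAAAAP//4AAAAAAAAAAAAP//8AAAAAAAAAAAAP//+AAAAAAAAAAAAP//+AAAAAAAAAAAAP///AAAAAAAAAAAAf///AAAAAAAAAAAA////AAAAAAAAAAAA////8AAAAAAAAAAB////8AAAAAAAAAAB////8AAAAAAAAAAB////8AAAAAAAAAAA////+AAAAAAAAAAAB///+AAAAAAAAAAAB///+AAAAAAAAAAAA////AAAAAAAAAAAA////AAAAAAAAAAAAf///gAAAAAAAAAAAf///wAAAAAAAAAAAf////gAAAAAAAAAAf////gAAAAAAAAAAf////gAAAAAAAAAAP////gAAAAAAAAAAB////+AAAAAAAAAAA/////AAAAAAAAAAAeB///gAAAAAAAAAAAAf//gAAAAAAAAAAAAP//gAAAAAAAAAAAAH//gAAAAAAAAAAAAD//gAAAAAAAAAAAAAP/AAAAAAAAAAAAAAH+AAAAAAAAAAAAAAD+AAAAAAAAAAAAAAD4AAAAAAAAAAAAAAAAAAAAAAAAAAAAAAAAAAAAAAAAAAAAAAAAAAAAAAAAAAAAAAAAAAA="/>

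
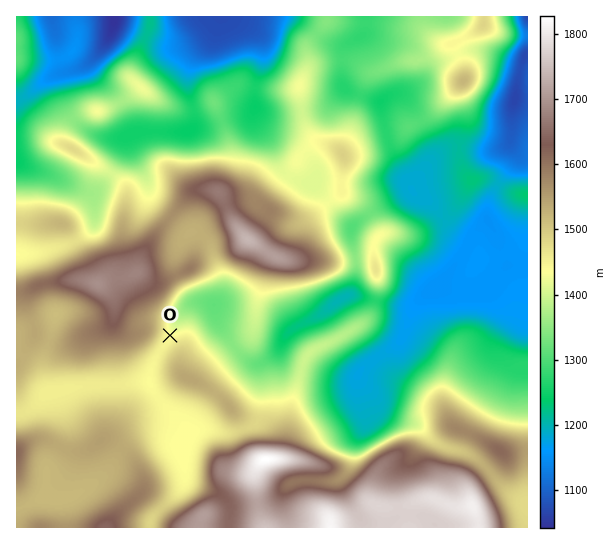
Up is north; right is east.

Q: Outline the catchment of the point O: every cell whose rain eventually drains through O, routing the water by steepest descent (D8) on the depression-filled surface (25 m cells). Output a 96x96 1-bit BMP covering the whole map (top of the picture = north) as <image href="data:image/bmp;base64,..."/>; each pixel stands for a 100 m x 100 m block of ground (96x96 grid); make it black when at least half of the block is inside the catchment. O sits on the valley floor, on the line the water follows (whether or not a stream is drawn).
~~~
<image width="96" height="96" href="data:image/bmp;base64,Qk2+BAAAAAAAAD4AAAAoAAAAYAAAAGAAAAABAAEAAAAAAIAEAAATCwAAEwsAAAIAAAAAAAAA////AAAAAAAAAAAD//wAAAAAAAAAAAAH//wAAAAAAAAAAAAP//wAAAAAAAAAAAAf//wAAAAAAAAAAAA///gAAAAAAAAAAAB///gAAAAAAAAAAAD///gAAAAAAAAAAAD///gAAAAAAAAAAAD///gAAAAAAAAAAAD///gAAAAAAAAAAAH///gAAAAAAAAAAAH///gAAAAAAAAAAAP///wAAAAAAAAAAAf///gAAAAAAAAAOA////AAAAAAAADA/h///+AAAAAAAAD//3///+AAAAAAAAD//////+AAAAAAAAD//////+AAAAAAAAD//////8AAAAAAAAD//////8AAAAAAAAD//////4AAAAAAAAD//////wAAAAAAAAD//////gAAAAAAAAD//////AAAAAAAAAD/////+AAAAAAAAAD/////8AAAAAAAAAD/////wAAAAAAAAAD////+AAAAAAAAAAD////+AAAAAAAAAAD////+AAAAAAAAAAD////+AAAAAAAAAAB////+AAAAAAAAAAA////+AAAAAAAAAAAf///8AAAAAAAAAAAf///4AAAAAAAAAAAf///AAAAAAAAAAAAf/+AAAAAAAAAAAAAf/8AAAAAAAAAAAAAf/8AAAAAAAAAAAAA//+AAAAAAAAAAAAA//+AAAAAAAAAAAAA//8AAAAAAAAAAAAA//8AAAAAAAAAAAAAf/4AAAAAAAAAAAAAP/wAAAAAAAAAAAAAAOAAAAAAAAAAAAAAAAAAAAAAAAAAAAAAAAAAAAAAAAAAAAAAAAAAAAAAAAAAAAAAAAAAAAAAAAAAAAAAAAAAAAAAAAAAAAAAAAAAAAAAAAAAAAAAAAAAAAAAAAAAAAAAAAAAAAAAAAAAAAAAAAAAAAAAAAAAAAAAAAAAAAAAAAAAAAAAAAAAAAAAAAAAAAAAAAAAAAAAAAAAAAAAAAAAAAAAAAAAAAAAAAAAAAAAAAAAAAAAAAAAAAAAAAAAAAAAAAAAAAAAAAAAAAAAAAAAAAAAAAAAAAAAAAAAAAAAAAAAAAAAAAAAAAAAAAAAAAAAAAAAAAAAAAAAAAAAAAAAAAAAAAAAAAAAAAAAAAAAAAAAAAAAAAAAAAAAAAAAAAAAAAAAAAAAAAAAAAAAAAAAAAAAAAAAAAAAAAAAAAAAAAAAAAAAAAAAAAAAAAAAAAAAAAAAAAAAAAAAAAAAAAAAAAAAAAAAAAAAAAAAAAAAAAAAAAAAAAAAAAAAAAAAAAAAAAAAAAAAAAAAAAAAAAAAAAAAAAAAAAAAAAAAAAAAAAAAAAAAAAAAAAAAAAAAAAAAAAAAAAAAAAAAAAAAAAAAAAAAAAAAAAAAAAAAAAAAAAAAAAAAAAAAAAAAAAAAAAAAAAAAAAAAAAAAAAAAAAAAAAAAAAAAAAAAAAAAAAAAAAAAAAAAAAAAAAAAAAAAAAAAAAAAAAAAAAAAAAAAAAAAAAAAAAAAAAAAAAAAAAAAAAAAAAAAAAAAAAAAAAAAAAAAAAAAAAAAAAAAAAAAAAAAAAAAAAAAAAAA="/>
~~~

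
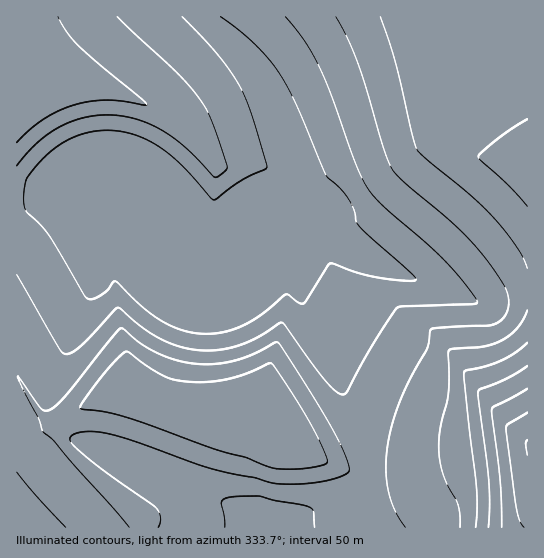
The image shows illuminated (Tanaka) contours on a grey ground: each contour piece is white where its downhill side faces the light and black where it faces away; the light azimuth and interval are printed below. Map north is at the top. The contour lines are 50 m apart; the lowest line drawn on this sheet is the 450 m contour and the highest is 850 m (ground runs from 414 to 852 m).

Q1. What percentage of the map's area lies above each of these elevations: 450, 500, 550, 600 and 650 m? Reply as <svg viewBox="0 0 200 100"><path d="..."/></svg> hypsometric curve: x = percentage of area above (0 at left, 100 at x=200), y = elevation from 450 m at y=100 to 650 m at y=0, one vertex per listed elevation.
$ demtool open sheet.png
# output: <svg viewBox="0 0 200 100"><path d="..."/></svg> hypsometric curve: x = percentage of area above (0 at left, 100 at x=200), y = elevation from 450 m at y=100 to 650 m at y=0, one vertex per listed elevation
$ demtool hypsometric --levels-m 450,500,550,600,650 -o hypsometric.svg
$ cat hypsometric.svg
<svg viewBox="0 0 200 100"><path d="M160 100l-37-25-48-25-35-25-31-25"/></svg>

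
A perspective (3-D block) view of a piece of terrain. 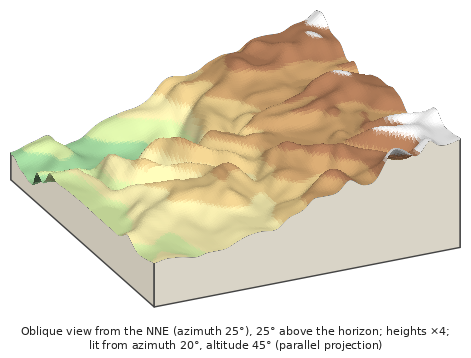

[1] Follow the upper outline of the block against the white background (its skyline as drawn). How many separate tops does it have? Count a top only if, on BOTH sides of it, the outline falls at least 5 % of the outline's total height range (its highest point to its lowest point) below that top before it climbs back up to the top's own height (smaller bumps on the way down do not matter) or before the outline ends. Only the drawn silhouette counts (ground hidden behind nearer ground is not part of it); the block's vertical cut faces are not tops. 2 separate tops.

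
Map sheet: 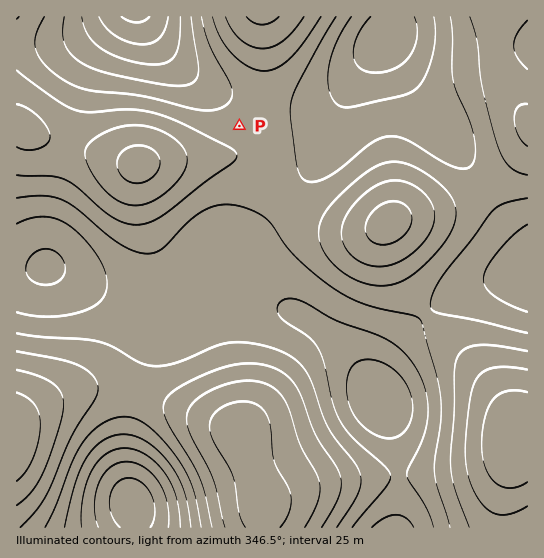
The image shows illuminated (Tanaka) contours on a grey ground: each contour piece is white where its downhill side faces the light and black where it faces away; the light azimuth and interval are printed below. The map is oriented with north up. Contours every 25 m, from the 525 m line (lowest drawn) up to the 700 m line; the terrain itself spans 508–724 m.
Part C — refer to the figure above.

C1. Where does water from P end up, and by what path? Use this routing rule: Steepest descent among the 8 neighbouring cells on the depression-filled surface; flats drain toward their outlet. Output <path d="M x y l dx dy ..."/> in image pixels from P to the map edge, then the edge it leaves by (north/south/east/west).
<path d="M239 126l0-9-32-32-8-6-54-54-3-6 0-2"/>
exit: north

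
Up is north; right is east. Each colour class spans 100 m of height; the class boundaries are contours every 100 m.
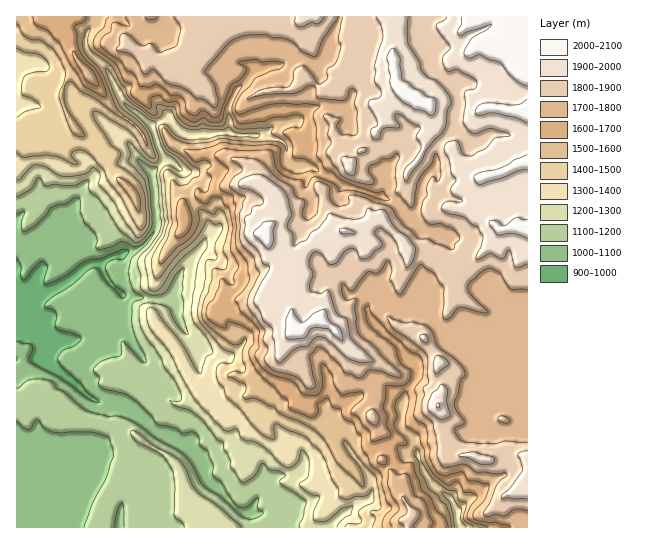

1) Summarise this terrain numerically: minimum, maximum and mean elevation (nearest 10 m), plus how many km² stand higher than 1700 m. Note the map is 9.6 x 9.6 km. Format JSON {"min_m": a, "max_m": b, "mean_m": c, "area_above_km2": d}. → {"min_m": 910, "max_m": 2090, "mean_m": 1570, "area_above_km2": 43.6}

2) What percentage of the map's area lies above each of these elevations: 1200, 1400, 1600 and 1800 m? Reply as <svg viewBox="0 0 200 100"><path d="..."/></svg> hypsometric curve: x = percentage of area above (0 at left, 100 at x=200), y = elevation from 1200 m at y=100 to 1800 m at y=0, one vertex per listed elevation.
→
<svg viewBox="0 0 200 100"><path d="M158 100l-23-33-26-34-47-33"/></svg>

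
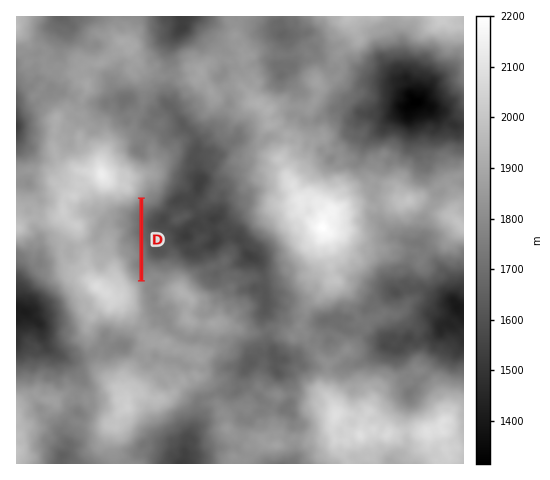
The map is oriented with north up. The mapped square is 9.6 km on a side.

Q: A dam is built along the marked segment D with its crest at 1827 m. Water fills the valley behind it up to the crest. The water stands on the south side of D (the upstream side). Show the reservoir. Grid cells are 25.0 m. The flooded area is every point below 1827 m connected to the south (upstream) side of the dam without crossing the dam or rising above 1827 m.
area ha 47.7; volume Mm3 22.42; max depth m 130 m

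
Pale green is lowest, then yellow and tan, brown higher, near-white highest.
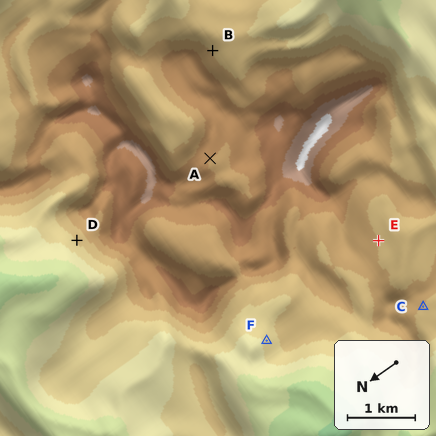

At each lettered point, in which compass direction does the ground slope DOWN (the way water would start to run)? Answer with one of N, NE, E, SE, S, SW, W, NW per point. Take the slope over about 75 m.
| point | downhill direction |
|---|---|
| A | W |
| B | S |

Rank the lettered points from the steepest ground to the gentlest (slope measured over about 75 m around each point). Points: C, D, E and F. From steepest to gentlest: D F C E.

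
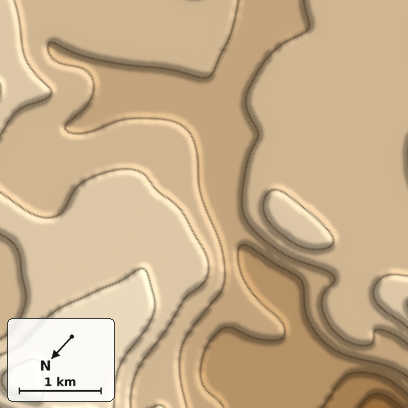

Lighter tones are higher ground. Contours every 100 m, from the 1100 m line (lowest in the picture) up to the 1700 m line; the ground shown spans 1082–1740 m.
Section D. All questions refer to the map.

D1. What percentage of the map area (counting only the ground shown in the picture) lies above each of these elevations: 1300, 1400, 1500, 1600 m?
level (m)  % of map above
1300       90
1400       71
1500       21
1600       3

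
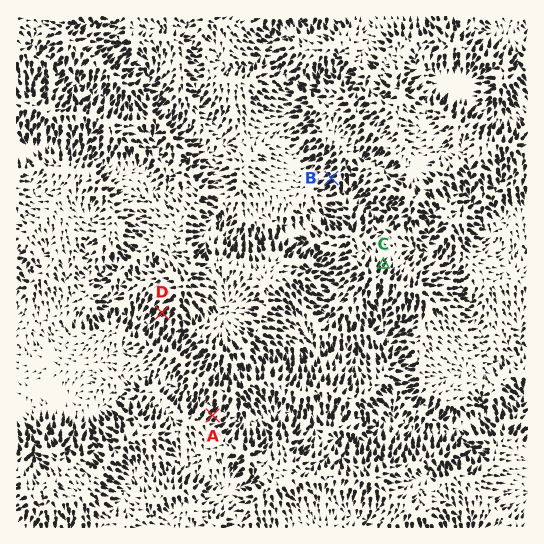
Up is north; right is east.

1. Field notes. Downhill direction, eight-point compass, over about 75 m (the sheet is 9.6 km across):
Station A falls NE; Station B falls SW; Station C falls NE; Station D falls SW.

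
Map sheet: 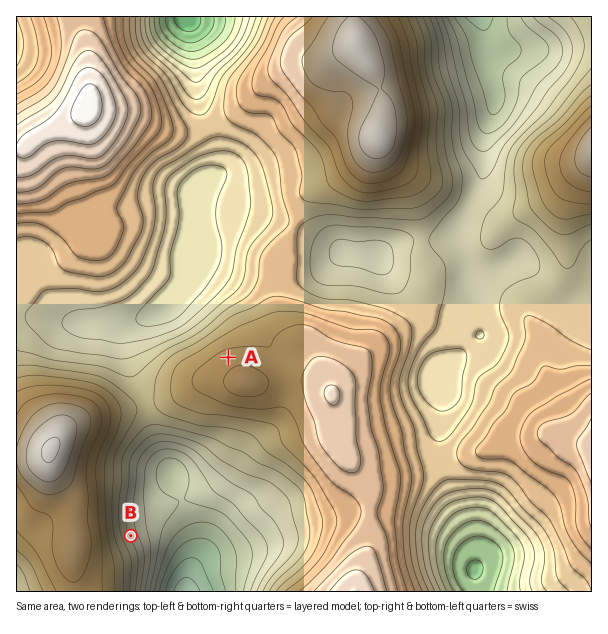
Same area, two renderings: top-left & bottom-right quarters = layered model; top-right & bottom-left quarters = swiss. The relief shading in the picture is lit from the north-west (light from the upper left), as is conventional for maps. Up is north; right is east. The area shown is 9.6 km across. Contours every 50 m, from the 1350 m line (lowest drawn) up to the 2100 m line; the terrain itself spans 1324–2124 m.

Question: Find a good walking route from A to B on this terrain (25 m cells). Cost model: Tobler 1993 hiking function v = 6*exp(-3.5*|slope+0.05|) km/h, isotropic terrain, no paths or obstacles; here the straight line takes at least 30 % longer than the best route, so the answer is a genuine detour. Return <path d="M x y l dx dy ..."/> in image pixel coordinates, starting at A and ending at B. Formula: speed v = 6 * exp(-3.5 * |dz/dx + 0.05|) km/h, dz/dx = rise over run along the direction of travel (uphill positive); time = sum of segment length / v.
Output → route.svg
<path d="M228 357l-9 0-36 18-37 38-21 42 0 69 6 12"/>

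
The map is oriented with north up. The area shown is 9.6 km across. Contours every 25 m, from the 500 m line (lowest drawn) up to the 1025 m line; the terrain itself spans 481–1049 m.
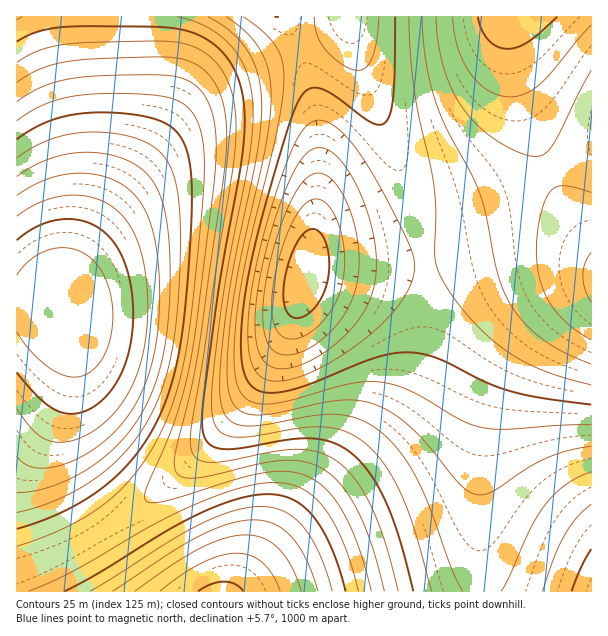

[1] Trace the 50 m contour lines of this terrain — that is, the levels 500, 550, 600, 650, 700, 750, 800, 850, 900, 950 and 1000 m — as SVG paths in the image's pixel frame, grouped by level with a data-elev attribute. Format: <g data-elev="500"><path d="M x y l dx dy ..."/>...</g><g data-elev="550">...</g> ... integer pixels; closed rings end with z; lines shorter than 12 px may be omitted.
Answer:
<g data-elev="500"><path d="M293 317l-6-5-3-10 0-15 3-18 6-18 7-13 8-8 7-1 8 7 5 13 1 17-2 18-6 15-9 11-10 7z"/><path d="M557 17l-29 25-10 5-11 2-10-3-9-7-6-9-4-13"/></g><g data-elev="550"><path d="M281 354l-6-2-5-5-4-8-2-10-1-27 6-35 12-41 13-31 8-12 6-6 6-3 7-1 9 5 8 8 8 14 6 16 5 18 2 18 0 17-2 16-5 14-6 13-9 12-10 11-12 10-12 6-12 4z"/><path d="M591 340l-24-17-17-20-6-12-4-12-4-28 1-18 4-18 4-15 6-9 6-4 7-1 27 7"/><path d="M591 70l-33 66-9 14-4 4-6 2-8 0-9-2-18-9-18-12-15-14-12-16-9-17-7-22-5-23-2-24"/></g><g data-elev="600"><path d="M591 385l-49-15-20-9-17-11-19-15-17-18-17-21-11-20-5-10-1-11 1-42-2-25-20-96-3-36-2-39"/><path d="M267 380l-7-4-6-7-3-9-3-13 1-38 7-45 17-63 20-53 7-14 8-9 7-4 8 0 10 4 13 12 13 16 14 21 36 71 5 15 0 15-6 16-13 18-18 20-23 18-25 16-26 12-21 6z"/></g><g data-elev="650"><path d="M591 425l-30 0-55 4-24-2-23-8-51-29-15-5-15-3-15 0-15 2-55 16-21 4-17-1-6-2-6-5-6-11-3-17 0-26 3-33 11-60 29-120 5-28 2-23-2-18-7-15-12-13-20-15"/><path d="M314 17l3 18 9 15 16 15 8 4 7 1 9-3 6-9 5-17 2-24"/></g><g data-elev="700"><path d="M463 591l-11-22-22-62-14-30-17-27-21-20-21-12-22-4-23 2-51 9-18 1-12-4-7-10-3-11-1-17 5-60 9-60 23-112 4-27 1-24-4-27-10-23-17-19-23-15"/><path d="M591 472l-13 5-12 8-11 9-11 12-13 22-21 46-9 17"/></g><g data-elev="750"><path d="M413 591l-14-52-13-38-18-30-18-19-20-10-21-4-22 2-48 8-17 1-12-4-6-8-2-18 3-30 14-102 21-114 4-39 0-23-2-20-6-17-8-15-12-13-15-10-16-6-18-3-75-1-30 1-26 5-19 10"/><path d="M591 549l-10 18-9 24"/></g><g data-elev="800"><path d="M384 591l-12-46-15-35-16-26-9-9-10-7-19-6-22-1-23 3-51 12-16 2-11-2-5-6-1-8 2-10 14-60 8-41 27-190 2-27-2-23-5-18-8-15-11-10-13-7-17-4-22 0-57 2-29 3-25 8-21 12"/></g><g data-elev="850"><path d="M358 591l-14-48-10-19-10-16-10-11-12-8-12-5-15-2-17 2-19 4-48 18-42 21-77 45-43 19"/><path d="M17 546l25-8 24-11 21-11 18-13 17-14 13-16 14-19 11-20 16-41 11-49 13-113 4-66-2-28-7-20-10-12-17-8-18-2-28-2-47 3-16 3-15 6-27 16"/></g><g data-elev="900"><path d="M332 591l-13-37-7-15-9-12-9-9-9-6-12-4-12-2-27 5-34 13-29 16-81 51"/><path d="M17 513l19-6 21-7 18-9 18-11 15-12 15-13 12-15 11-16 16-34 10-39 6-48 2-63-1-39-6-27-9-18-8-7-9-6-15-6-16-3-20-2-18 1-16 3-15 5-15 7-15 10"/></g><g data-elev="950"><path d="M301 591l-9-24-13-18-15-10-18-4-21 3-24 10-28 16-38 27"/><path d="M17 456l7 8 9 3 12 1 15-3 17-6 15-8 14-11 13-13 18-25 13-31 7-36 3-41-3-39-6-31-11-23-15-15-11-6-13-4-14-3-15 1-15 2-13 4-27 16"/></g><g data-elev="1000"><path d="M243 591l-9-7-10-2-12 2-14 7"/><path d="M17 373l21 23 17 14 16 4 9-1 9-3 9-6 10-9 14-23 8-27 3-31-2-29-7-25-11-19-15-14-9-4-11-3-21 0-21 7-19 13"/></g>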